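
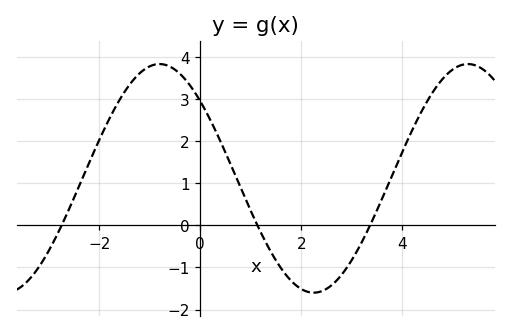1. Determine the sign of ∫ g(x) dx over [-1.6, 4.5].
positive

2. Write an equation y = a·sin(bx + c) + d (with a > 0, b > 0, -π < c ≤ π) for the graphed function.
y = 2.72sin(1.03x + 2.4) + 1.12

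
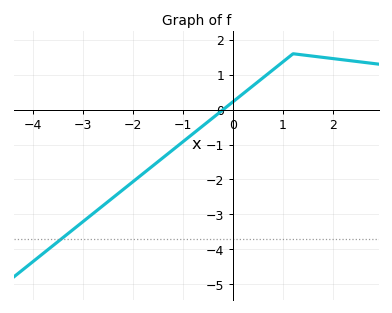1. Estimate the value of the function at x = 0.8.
1.1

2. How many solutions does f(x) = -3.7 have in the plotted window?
1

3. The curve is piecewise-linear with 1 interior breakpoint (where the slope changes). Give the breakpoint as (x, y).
(1.2, 1.6)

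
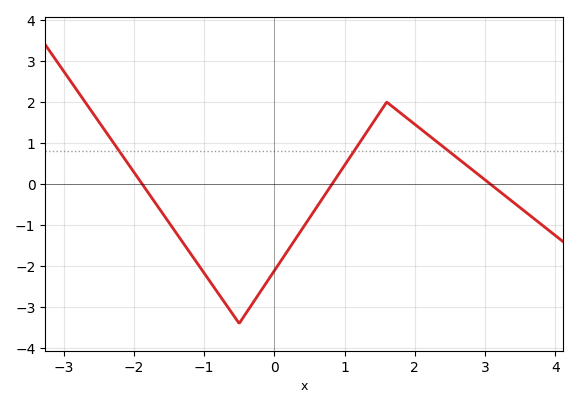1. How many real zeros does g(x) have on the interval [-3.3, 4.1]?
3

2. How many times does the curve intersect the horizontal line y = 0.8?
3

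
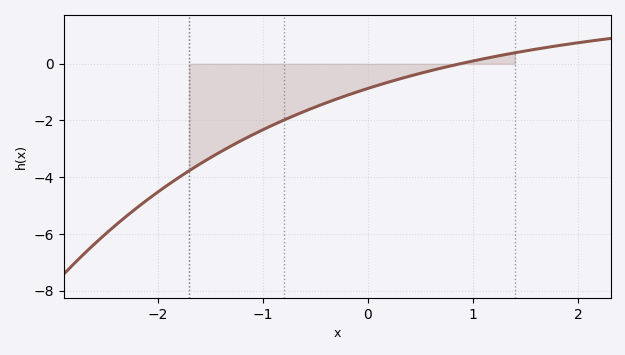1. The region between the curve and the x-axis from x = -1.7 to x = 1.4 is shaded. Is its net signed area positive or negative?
negative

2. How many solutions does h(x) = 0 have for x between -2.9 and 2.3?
1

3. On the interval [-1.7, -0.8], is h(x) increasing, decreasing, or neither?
increasing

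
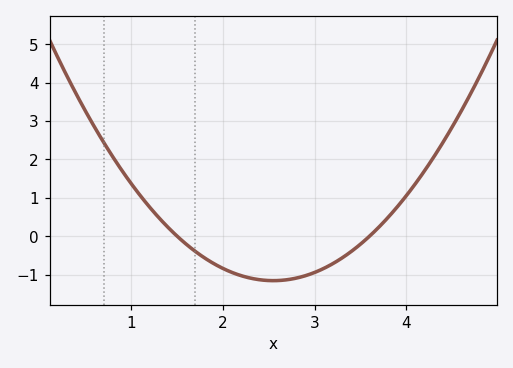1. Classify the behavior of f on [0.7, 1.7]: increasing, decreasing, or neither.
decreasing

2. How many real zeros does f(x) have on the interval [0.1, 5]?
2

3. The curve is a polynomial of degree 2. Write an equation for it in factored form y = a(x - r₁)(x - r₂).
y = 1.05(x - 1.5)(x - 3.6)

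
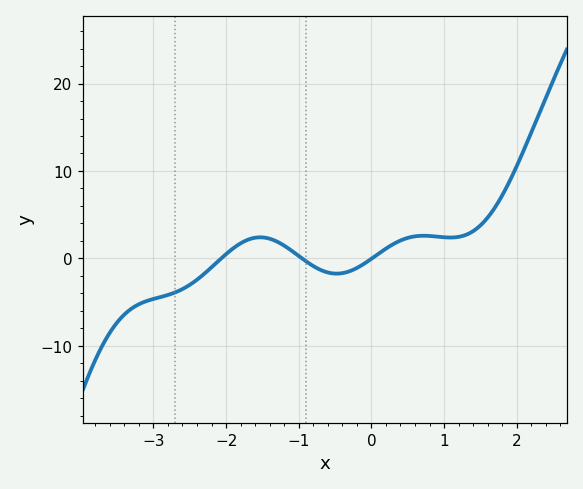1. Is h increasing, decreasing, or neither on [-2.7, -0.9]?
neither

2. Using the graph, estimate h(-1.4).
2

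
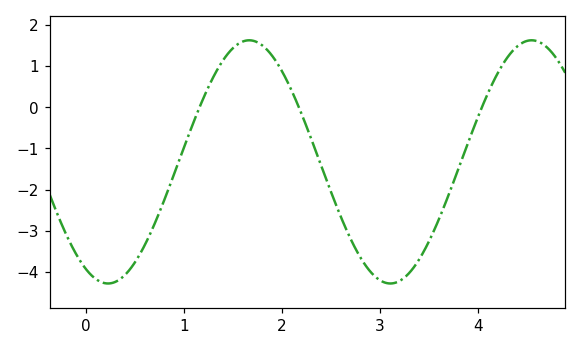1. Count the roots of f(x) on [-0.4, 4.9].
3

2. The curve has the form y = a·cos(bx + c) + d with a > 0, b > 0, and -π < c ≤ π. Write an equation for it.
y = 2.95cos(2.2x + 2.7) - 1.33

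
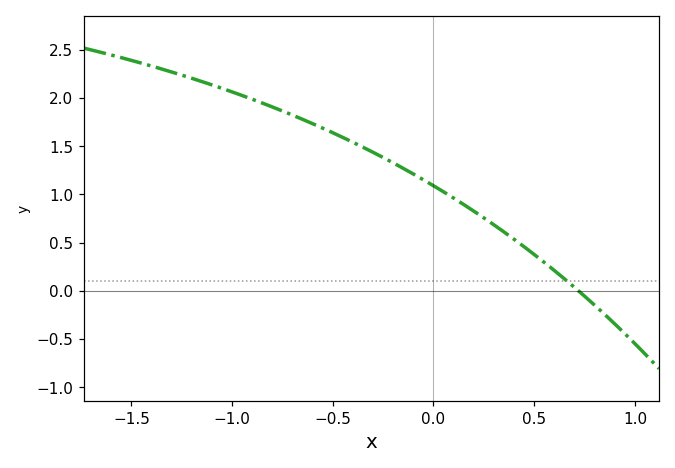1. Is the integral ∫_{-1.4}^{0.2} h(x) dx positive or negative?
positive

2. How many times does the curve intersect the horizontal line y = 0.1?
1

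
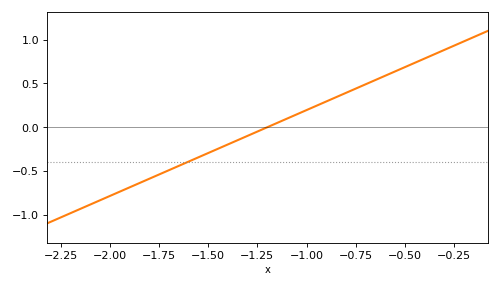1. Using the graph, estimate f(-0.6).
0.588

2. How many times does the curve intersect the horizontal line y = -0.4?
1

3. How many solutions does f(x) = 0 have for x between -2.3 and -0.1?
1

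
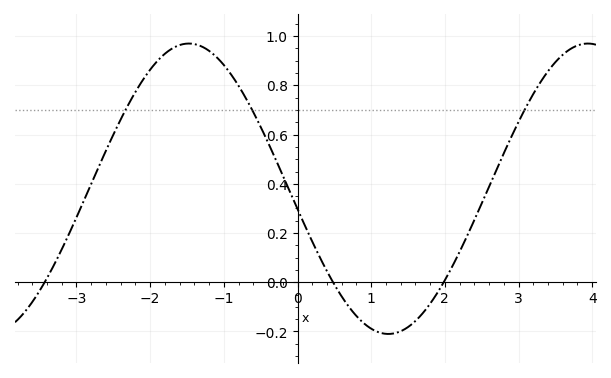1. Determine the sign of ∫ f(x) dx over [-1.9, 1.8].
positive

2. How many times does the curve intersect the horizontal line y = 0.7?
3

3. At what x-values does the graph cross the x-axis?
-3.43, 0.483, 1.98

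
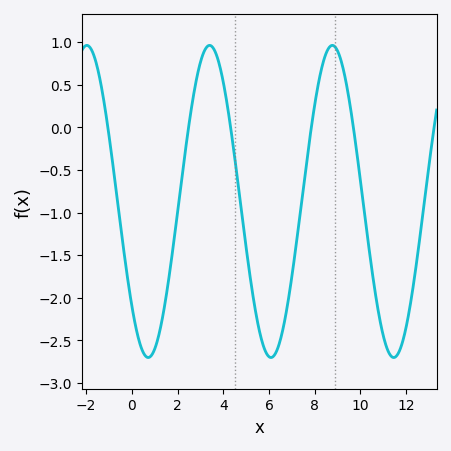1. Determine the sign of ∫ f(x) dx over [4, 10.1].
negative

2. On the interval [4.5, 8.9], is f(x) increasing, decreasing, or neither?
neither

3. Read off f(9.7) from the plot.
-0.014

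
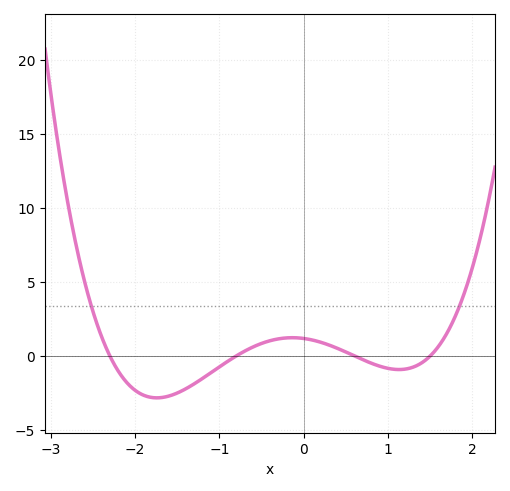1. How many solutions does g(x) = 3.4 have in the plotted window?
2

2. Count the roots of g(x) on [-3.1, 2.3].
4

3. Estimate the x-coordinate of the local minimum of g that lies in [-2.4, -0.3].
-1.7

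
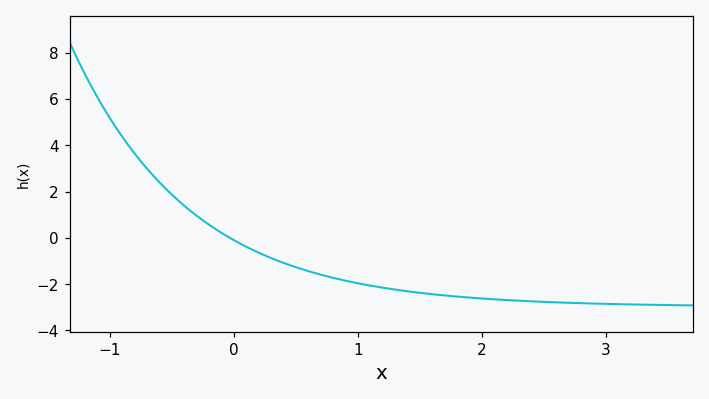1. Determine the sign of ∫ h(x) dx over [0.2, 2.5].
negative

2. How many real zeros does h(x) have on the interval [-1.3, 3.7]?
1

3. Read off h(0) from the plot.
-0.2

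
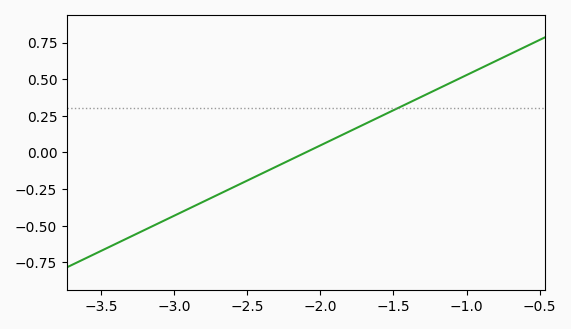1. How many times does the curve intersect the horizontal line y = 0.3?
1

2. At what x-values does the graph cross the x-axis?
-2.1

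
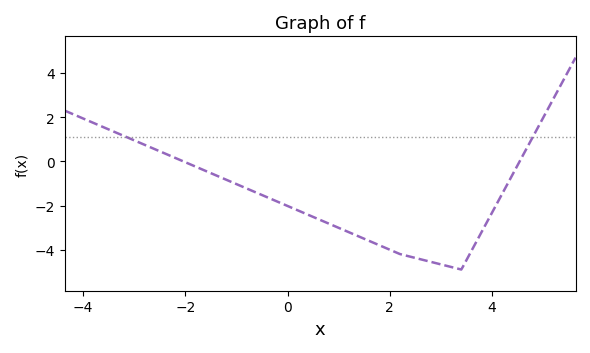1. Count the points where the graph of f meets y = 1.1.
2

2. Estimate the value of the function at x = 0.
-2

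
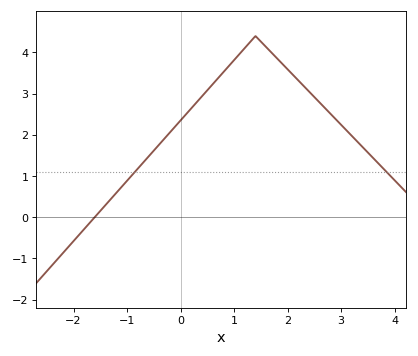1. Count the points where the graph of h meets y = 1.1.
2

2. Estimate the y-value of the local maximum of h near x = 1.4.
4.4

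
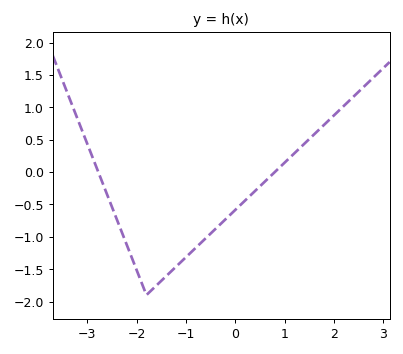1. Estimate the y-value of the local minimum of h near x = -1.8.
-1.9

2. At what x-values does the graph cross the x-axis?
-2.8, 0.8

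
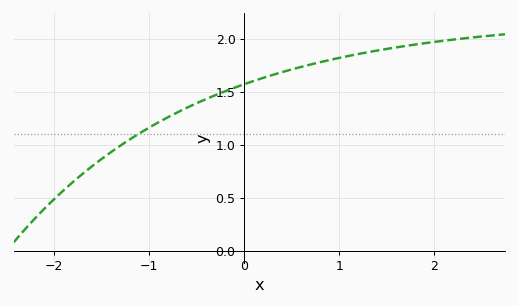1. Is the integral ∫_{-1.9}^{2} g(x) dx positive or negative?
positive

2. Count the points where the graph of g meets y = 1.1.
1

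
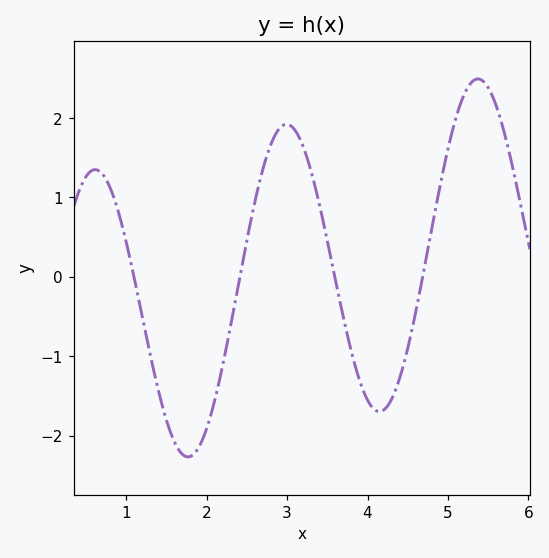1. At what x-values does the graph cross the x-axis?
1.1, 2.41, 3.59, 4.69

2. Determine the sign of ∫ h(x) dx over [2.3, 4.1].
positive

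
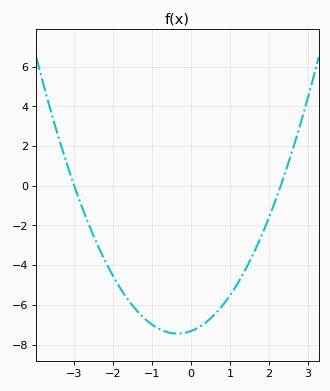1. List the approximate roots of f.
-3, 2.3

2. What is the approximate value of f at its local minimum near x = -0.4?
-7.44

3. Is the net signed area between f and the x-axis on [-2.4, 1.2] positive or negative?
negative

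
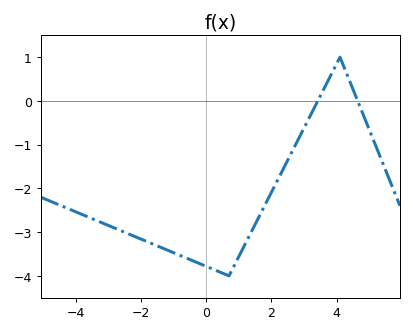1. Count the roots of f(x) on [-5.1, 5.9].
2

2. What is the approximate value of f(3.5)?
0.1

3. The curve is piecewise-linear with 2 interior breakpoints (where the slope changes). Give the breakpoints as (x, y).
(0.7, -4); (4.1, 1)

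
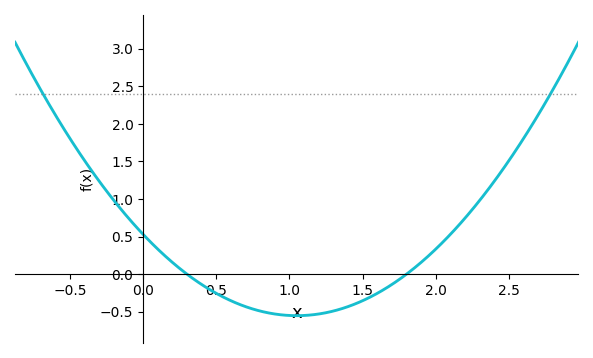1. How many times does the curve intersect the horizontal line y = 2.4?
2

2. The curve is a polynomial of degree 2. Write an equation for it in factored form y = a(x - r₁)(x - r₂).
y = 0.98(x - 0.3)(x - 1.8)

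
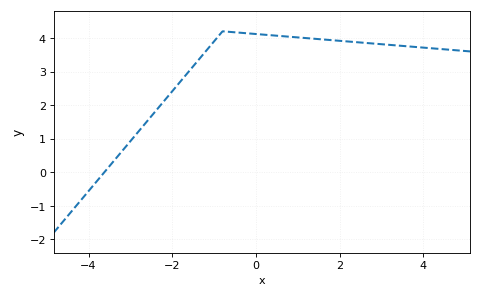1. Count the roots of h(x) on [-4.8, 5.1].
1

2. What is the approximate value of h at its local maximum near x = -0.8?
4.2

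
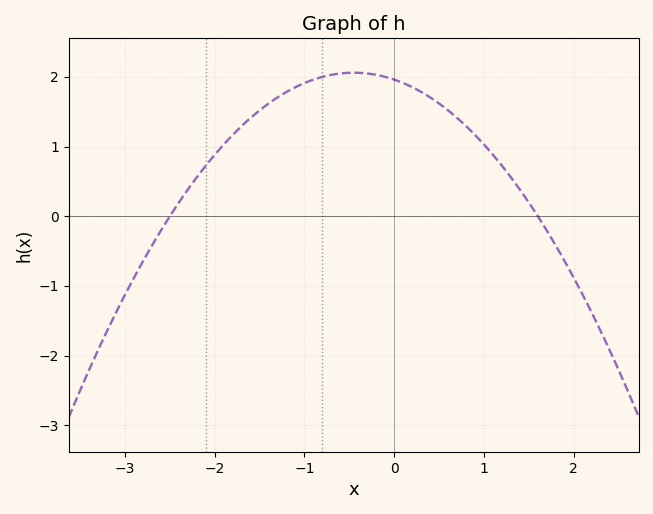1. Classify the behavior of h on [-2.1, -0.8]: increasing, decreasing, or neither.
increasing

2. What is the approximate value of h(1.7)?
-0.206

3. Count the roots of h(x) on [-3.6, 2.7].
2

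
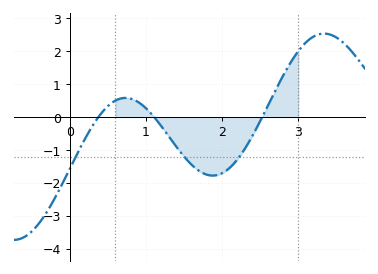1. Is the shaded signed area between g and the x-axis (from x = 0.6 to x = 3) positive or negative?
negative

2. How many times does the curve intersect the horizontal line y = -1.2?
3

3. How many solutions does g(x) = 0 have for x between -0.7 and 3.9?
3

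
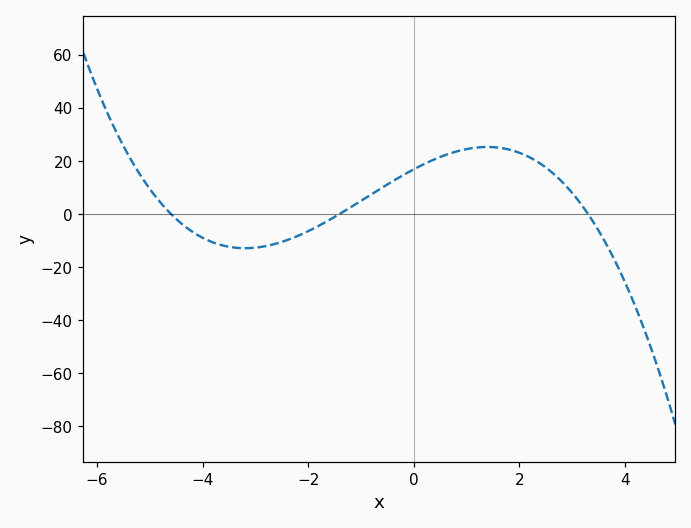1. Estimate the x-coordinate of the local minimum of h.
-3.19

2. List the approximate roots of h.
-4.6, -1.4, 3.3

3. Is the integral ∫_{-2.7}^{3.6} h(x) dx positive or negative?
positive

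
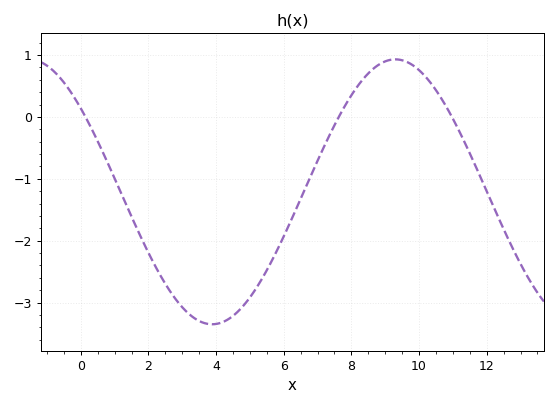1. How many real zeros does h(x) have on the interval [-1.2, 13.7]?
3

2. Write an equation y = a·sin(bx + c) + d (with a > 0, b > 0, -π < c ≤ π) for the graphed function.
y = 2.14sin(0.58x + 2.46) - 1.21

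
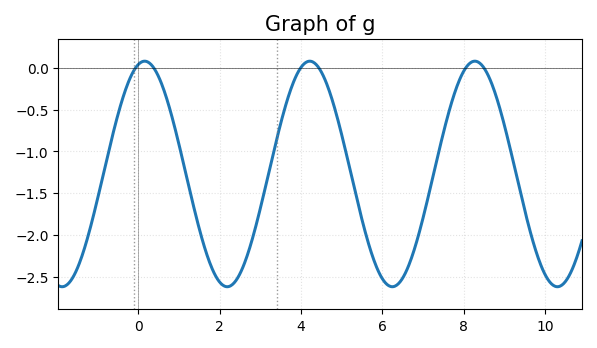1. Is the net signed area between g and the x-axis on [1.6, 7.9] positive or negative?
negative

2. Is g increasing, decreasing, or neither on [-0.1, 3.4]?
neither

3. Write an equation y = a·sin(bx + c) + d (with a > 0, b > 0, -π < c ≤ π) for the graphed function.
y = 1.35sin(1.6x + 1.3) - 1.27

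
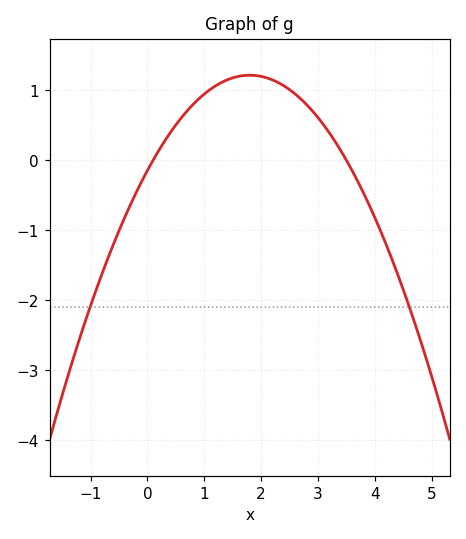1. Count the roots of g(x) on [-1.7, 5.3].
2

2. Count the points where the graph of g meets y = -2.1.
2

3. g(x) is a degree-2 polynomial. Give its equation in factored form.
y = -0.42(x - 0.1)(x - 3.5)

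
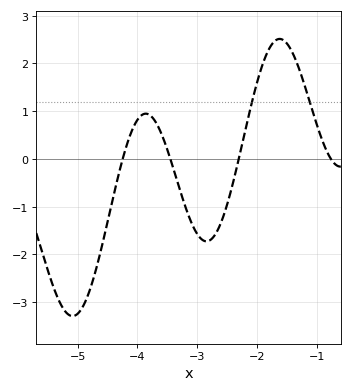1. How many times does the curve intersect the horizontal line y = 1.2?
2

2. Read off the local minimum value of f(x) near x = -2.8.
-1.72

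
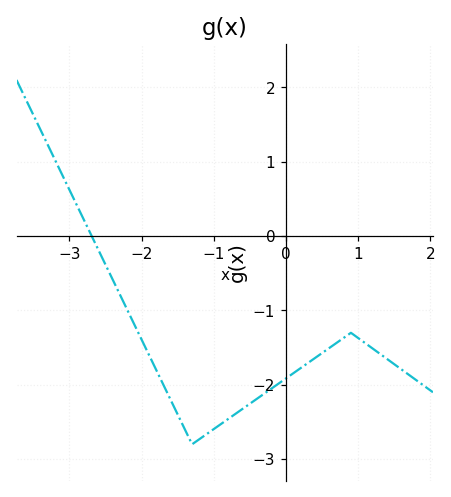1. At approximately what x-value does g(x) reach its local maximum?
0.9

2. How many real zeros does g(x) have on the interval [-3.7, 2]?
1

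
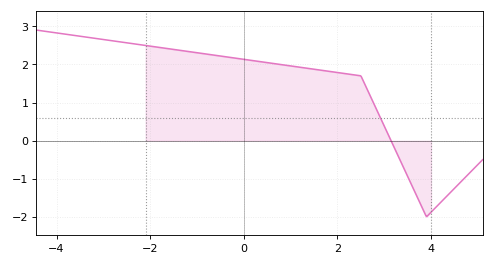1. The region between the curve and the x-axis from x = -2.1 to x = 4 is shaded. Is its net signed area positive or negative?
positive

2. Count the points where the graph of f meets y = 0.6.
1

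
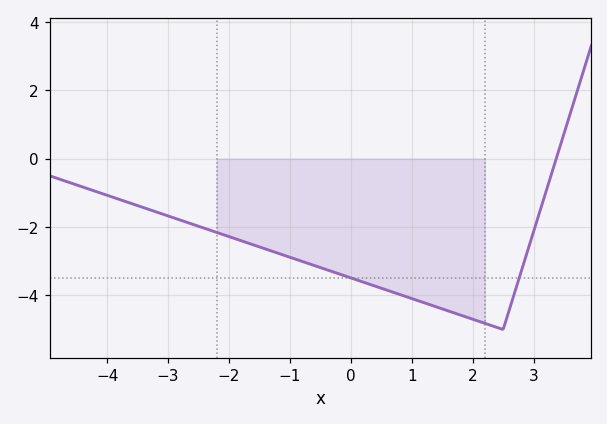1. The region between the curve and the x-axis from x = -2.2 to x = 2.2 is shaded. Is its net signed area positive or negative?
negative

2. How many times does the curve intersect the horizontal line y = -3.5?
2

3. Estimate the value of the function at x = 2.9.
-2.7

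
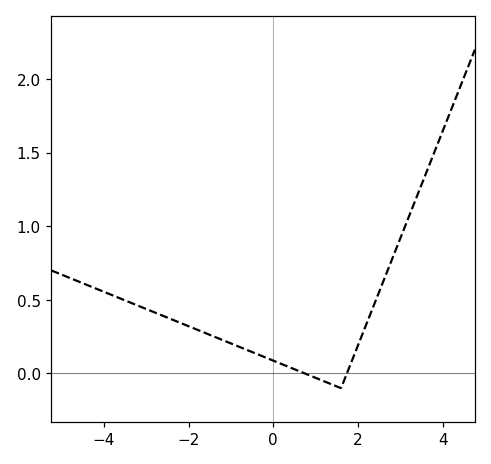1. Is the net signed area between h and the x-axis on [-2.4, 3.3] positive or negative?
positive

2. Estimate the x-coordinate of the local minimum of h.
1.6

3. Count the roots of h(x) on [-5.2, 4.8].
2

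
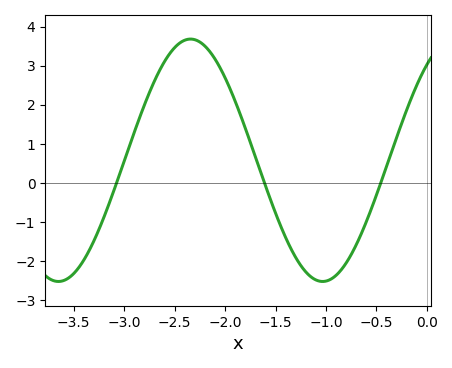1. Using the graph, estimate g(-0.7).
-1.58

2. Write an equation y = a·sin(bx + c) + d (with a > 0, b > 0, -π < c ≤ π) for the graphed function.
y = 3.1sin(2.4x + 0.91) + 0.58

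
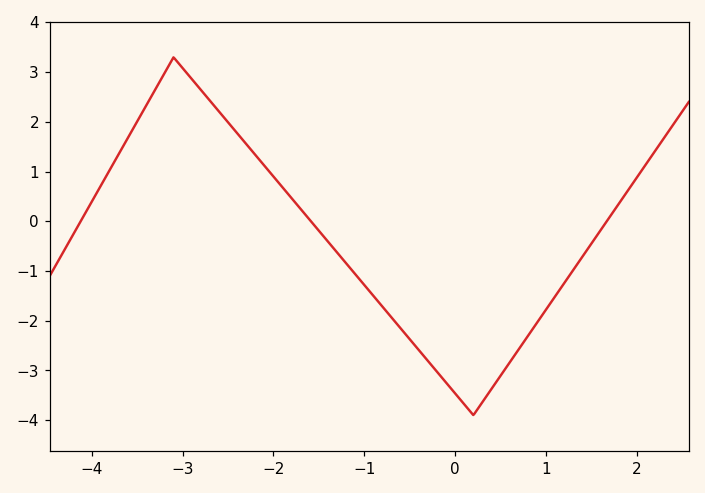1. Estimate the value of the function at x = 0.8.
-2.31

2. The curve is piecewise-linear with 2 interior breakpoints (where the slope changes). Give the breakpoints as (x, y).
(-3.1, 3.3); (0.2, -3.9)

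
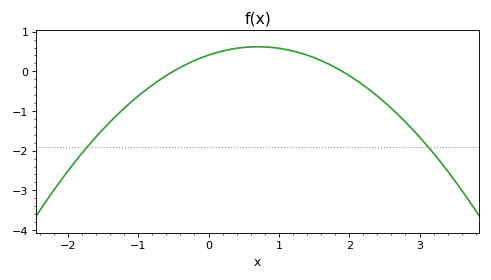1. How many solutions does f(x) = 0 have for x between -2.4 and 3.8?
2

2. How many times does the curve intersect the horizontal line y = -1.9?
2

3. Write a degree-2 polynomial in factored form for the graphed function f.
y = -0.43(x + 0.5)(x - 1.9)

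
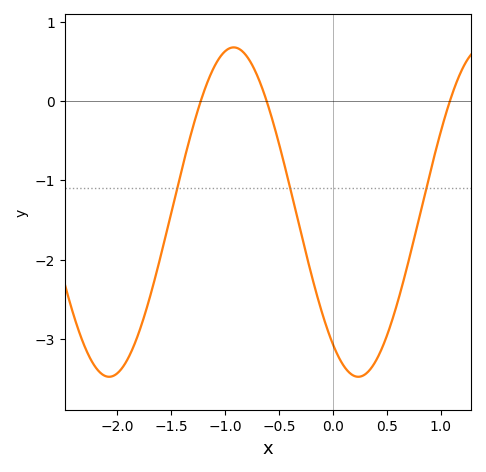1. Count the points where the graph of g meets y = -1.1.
3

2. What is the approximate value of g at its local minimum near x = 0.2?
-3.5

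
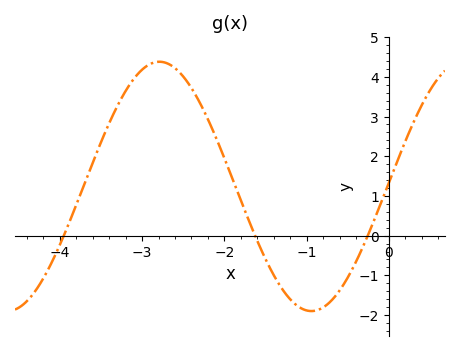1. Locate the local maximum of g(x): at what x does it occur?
-2.8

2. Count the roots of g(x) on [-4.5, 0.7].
3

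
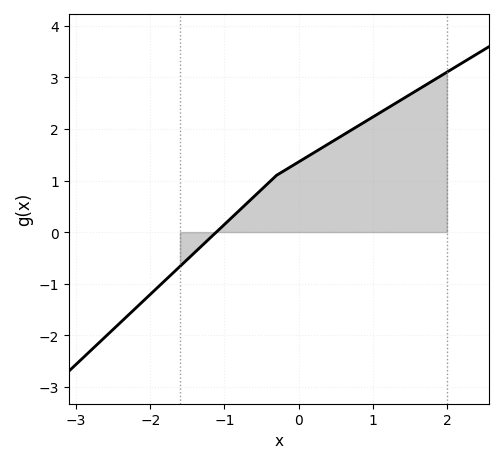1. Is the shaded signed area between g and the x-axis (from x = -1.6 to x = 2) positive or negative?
positive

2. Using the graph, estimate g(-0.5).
0.8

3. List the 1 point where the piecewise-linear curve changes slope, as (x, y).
(-0.3, 1.1)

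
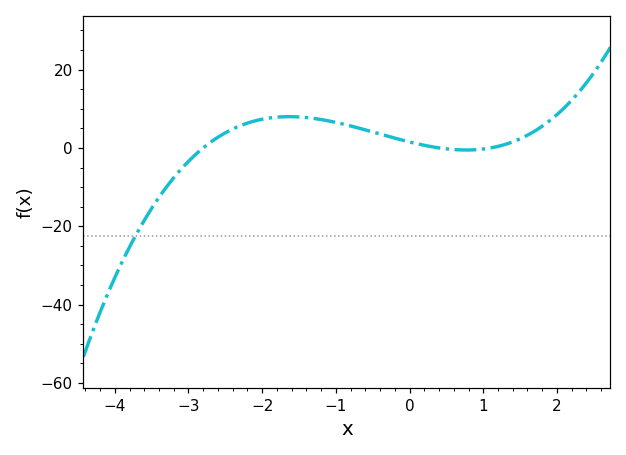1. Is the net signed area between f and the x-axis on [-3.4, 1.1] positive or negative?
positive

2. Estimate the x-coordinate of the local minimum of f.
0.8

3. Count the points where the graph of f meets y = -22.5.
1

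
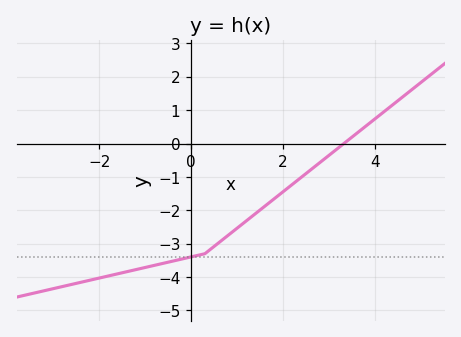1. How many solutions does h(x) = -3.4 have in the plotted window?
1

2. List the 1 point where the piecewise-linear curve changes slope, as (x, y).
(0.3, -3.3)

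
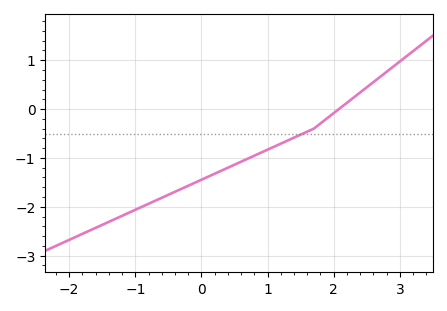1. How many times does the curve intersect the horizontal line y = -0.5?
1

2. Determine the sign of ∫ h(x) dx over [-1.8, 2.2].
negative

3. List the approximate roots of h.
2.08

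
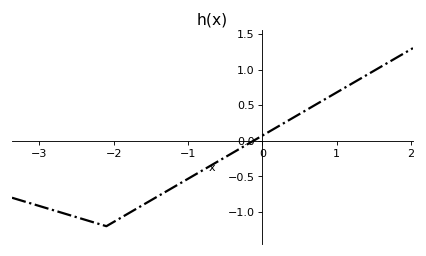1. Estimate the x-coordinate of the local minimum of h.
-2.1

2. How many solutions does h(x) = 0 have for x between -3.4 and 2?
1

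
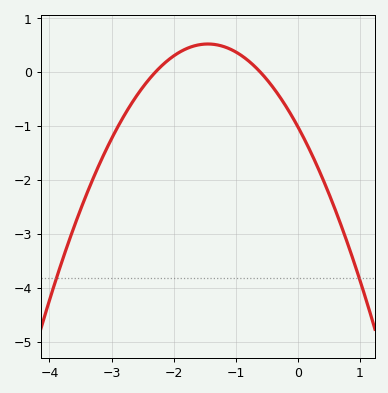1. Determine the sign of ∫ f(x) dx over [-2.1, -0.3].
positive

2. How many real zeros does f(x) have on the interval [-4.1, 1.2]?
2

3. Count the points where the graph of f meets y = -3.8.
2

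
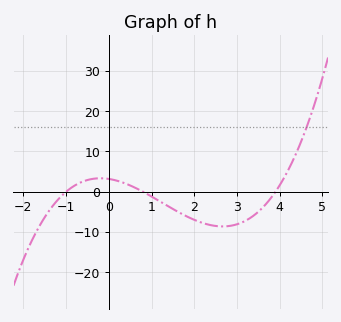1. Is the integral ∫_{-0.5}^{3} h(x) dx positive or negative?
negative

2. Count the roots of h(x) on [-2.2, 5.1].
3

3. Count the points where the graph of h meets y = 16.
1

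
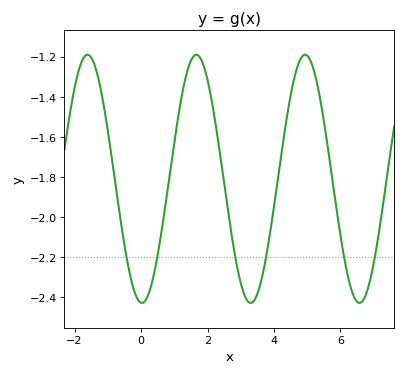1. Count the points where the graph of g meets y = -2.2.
6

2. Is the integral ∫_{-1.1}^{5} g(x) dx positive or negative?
negative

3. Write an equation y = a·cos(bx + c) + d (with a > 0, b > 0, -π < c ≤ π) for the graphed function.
y = 0.62cos(1.92x + 3.09) - 1.81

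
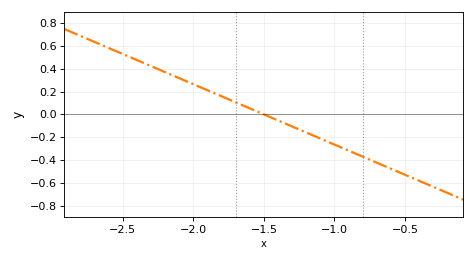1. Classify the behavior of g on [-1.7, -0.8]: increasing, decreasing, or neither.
decreasing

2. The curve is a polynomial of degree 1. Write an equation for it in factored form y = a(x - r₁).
y = -0.53(x + 1.5)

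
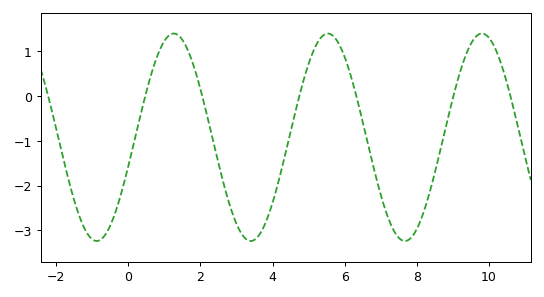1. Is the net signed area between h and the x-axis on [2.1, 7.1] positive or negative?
negative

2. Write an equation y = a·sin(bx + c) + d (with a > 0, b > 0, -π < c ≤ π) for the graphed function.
y = 2.32sin(1.5x - 0.28) - 0.92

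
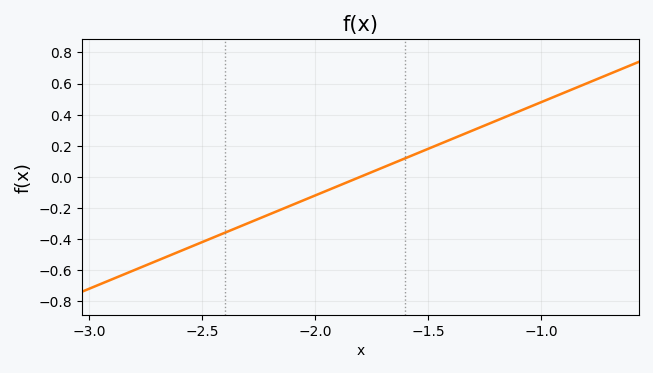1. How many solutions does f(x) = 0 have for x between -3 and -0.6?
1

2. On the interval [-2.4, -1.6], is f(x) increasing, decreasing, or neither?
increasing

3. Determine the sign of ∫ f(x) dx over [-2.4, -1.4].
negative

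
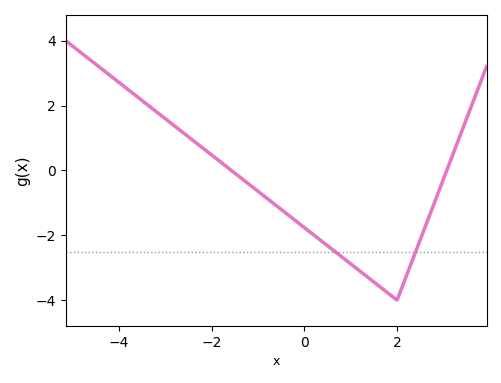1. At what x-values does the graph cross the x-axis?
-1.6, 3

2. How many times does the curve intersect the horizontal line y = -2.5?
2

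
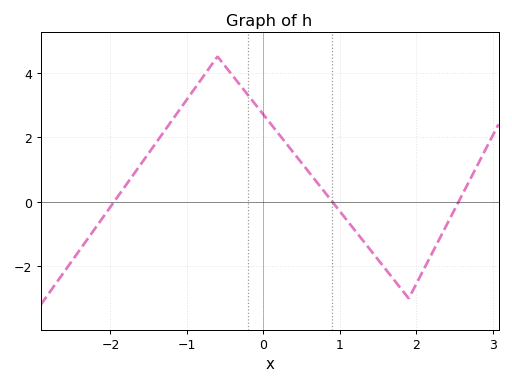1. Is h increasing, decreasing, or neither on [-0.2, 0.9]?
decreasing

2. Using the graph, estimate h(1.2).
-0.8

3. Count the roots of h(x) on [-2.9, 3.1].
3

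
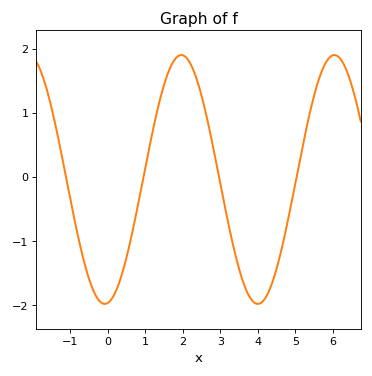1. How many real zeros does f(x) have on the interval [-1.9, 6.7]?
4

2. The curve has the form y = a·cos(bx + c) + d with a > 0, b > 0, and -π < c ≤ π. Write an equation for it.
y = 1.94cos(1.5x - 3) - 0.04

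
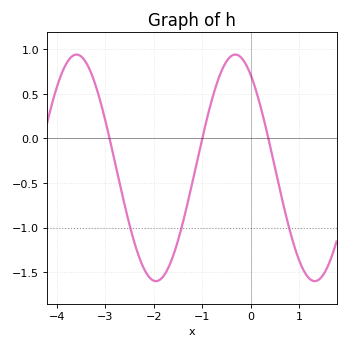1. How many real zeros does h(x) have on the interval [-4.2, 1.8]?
3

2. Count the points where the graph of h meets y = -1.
3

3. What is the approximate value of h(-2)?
-1.6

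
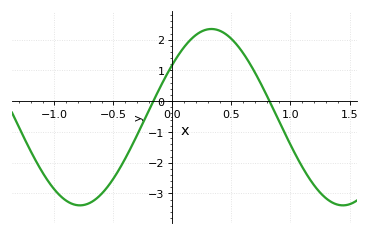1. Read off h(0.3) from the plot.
2.34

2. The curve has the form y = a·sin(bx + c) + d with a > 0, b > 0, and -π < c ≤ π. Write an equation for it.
y = 2.87sin(2.82x + 0.64) - 0.52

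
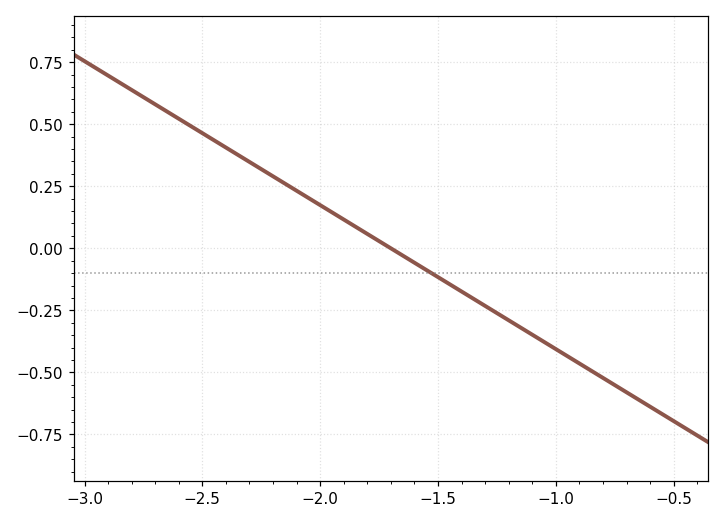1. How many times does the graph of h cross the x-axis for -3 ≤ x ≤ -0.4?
1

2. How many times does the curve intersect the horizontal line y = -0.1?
1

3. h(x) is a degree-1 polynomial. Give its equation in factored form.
y = -0.58(x + 1.7)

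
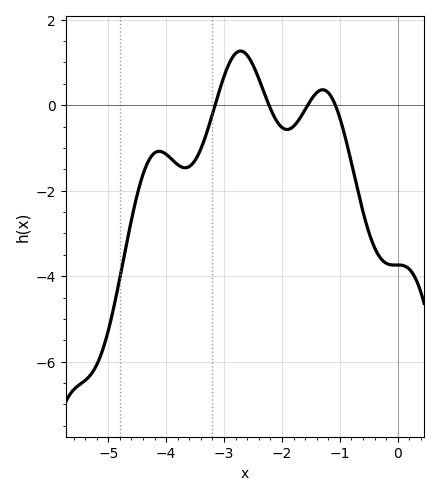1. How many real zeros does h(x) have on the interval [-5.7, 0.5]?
4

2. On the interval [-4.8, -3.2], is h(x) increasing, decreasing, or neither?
neither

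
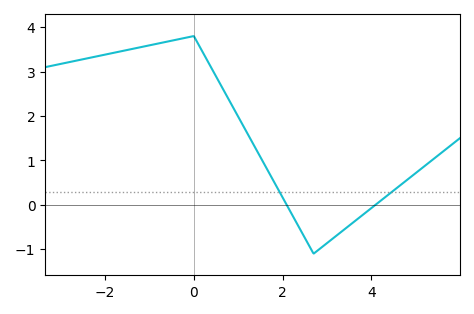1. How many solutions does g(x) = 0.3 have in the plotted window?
2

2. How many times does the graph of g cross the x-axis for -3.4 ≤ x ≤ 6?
2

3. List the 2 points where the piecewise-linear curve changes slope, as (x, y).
(0, 3.8); (2.7, -1.1)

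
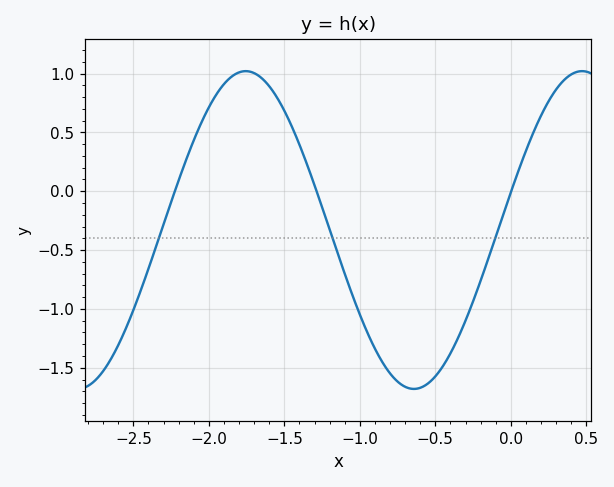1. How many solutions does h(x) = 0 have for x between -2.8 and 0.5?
3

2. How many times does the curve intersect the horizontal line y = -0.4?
3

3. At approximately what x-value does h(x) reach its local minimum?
-0.65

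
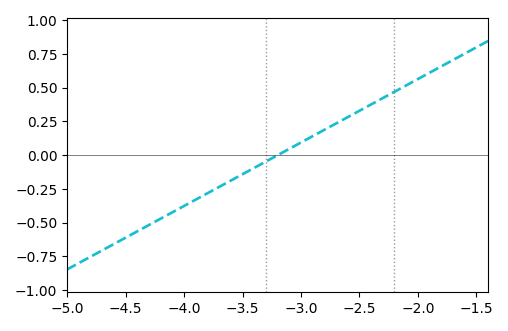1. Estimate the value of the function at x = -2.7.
0.24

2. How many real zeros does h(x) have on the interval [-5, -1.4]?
1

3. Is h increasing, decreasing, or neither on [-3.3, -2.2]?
increasing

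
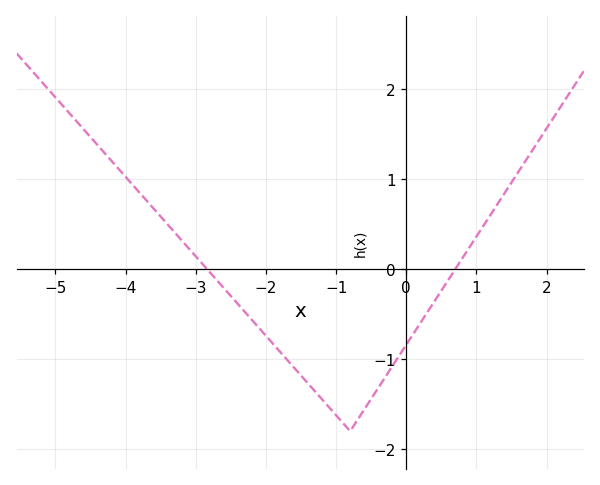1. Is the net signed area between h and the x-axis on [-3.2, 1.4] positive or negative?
negative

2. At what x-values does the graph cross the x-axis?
-2.84, 0.697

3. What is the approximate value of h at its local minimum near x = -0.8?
-1.8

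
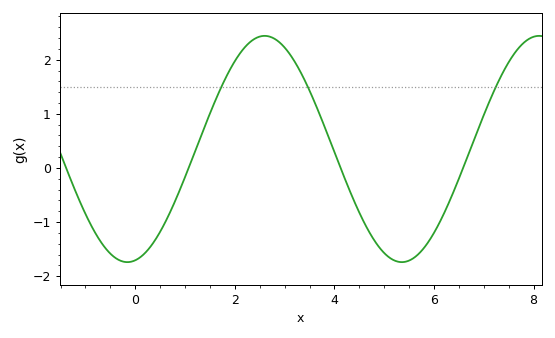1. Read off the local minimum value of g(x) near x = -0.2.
-1.74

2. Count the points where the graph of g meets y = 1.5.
3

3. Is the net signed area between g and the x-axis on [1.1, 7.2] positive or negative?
positive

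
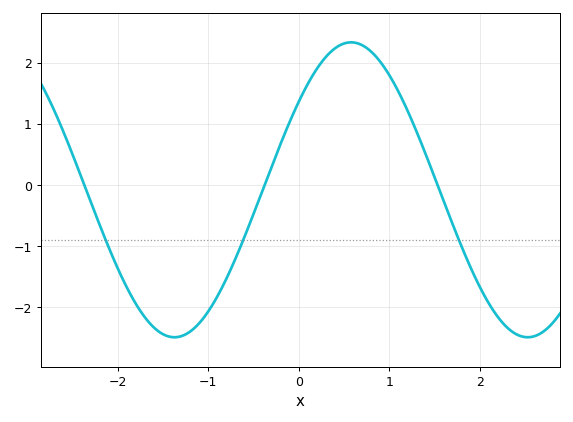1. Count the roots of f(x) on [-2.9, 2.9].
3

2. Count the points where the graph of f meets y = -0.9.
3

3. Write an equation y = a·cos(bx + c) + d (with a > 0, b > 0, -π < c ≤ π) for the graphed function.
y = 2.41cos(1.61x - 0.932) - 0.08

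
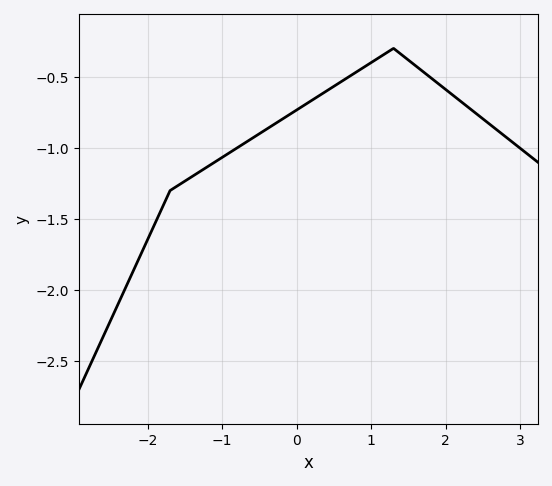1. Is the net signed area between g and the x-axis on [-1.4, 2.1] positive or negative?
negative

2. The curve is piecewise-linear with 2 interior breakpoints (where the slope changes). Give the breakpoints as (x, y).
(-1.7, -1.3); (1.3, -0.3)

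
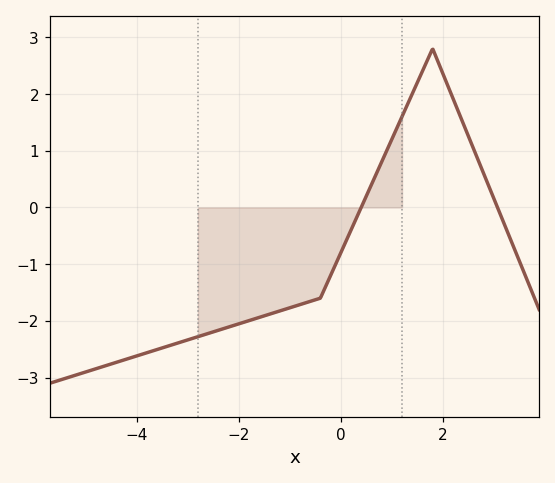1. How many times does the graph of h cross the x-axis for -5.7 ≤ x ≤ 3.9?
2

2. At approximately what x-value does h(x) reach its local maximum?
1.8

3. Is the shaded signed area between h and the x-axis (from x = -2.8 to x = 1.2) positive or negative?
negative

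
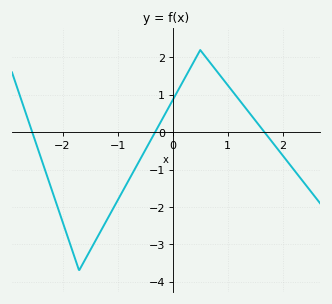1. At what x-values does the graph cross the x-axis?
-2.6, -0.3, 1.7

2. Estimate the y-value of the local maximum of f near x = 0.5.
2.2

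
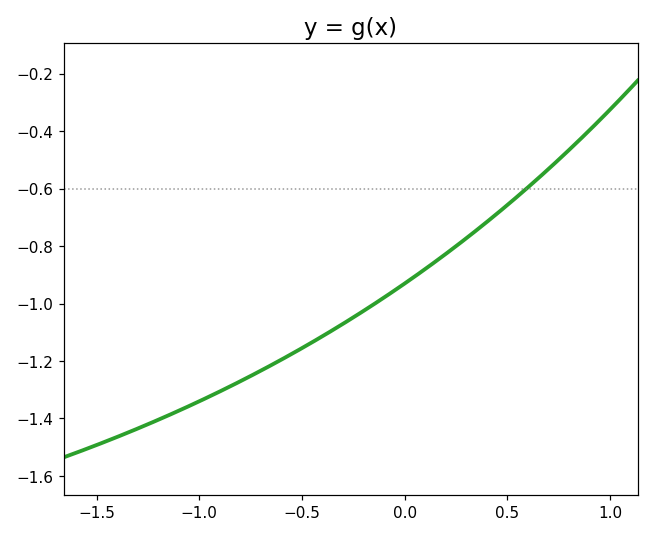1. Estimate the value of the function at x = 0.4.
-0.716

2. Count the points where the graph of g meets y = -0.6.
1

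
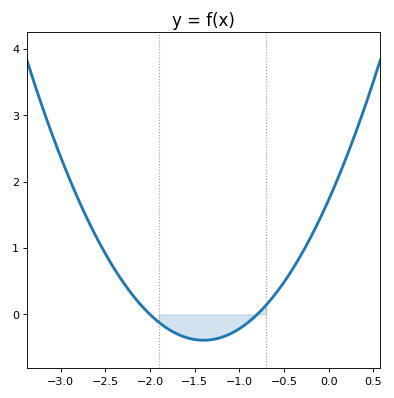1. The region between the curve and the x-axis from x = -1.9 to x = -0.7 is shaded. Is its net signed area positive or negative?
negative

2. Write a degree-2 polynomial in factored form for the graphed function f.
y = 1.08(x + 2)(x + 0.8)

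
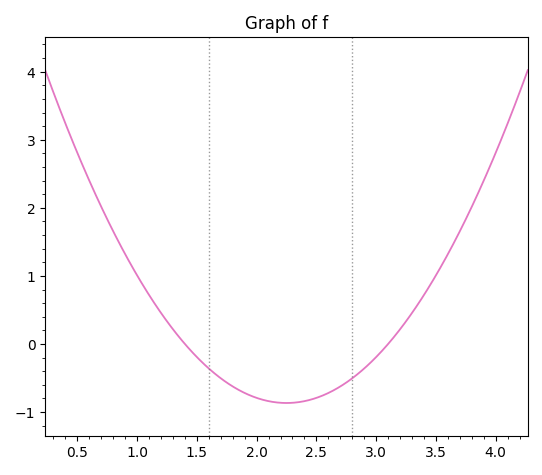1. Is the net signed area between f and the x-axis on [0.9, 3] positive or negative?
negative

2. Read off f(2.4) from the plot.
-0.84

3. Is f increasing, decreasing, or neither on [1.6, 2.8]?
neither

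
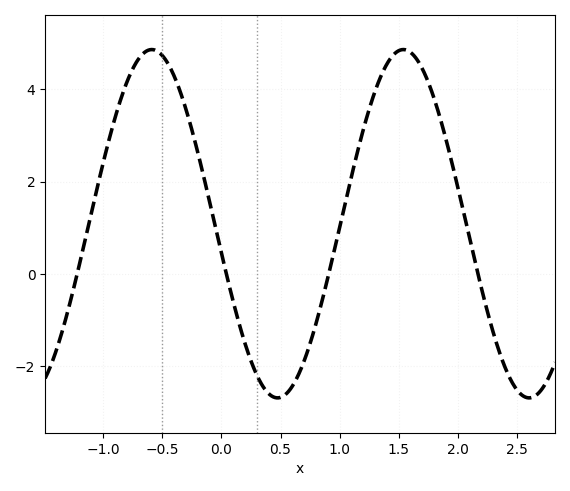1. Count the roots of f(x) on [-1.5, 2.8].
4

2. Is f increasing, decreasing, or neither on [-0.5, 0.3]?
decreasing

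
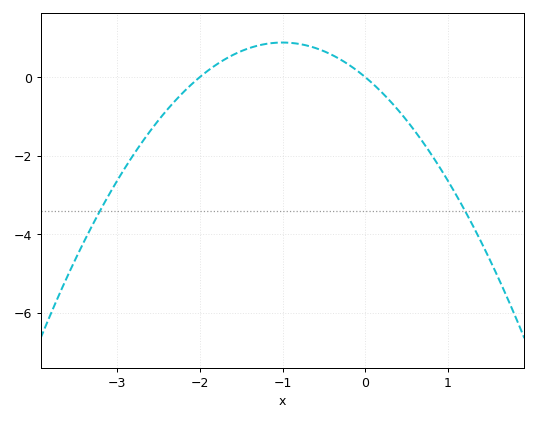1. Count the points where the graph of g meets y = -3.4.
2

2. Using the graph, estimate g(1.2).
-3.4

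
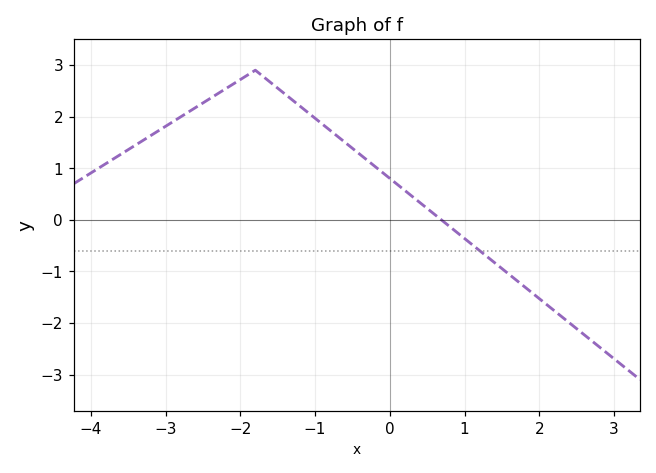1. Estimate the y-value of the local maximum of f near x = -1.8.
2.9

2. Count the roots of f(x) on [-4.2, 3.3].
1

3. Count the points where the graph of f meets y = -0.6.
1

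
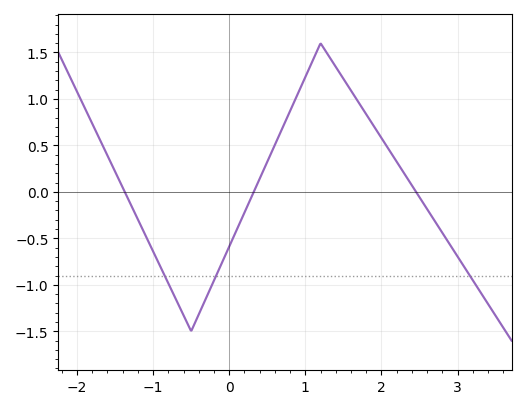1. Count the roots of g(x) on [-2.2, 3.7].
3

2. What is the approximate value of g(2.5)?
-0.057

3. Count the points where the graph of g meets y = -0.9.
3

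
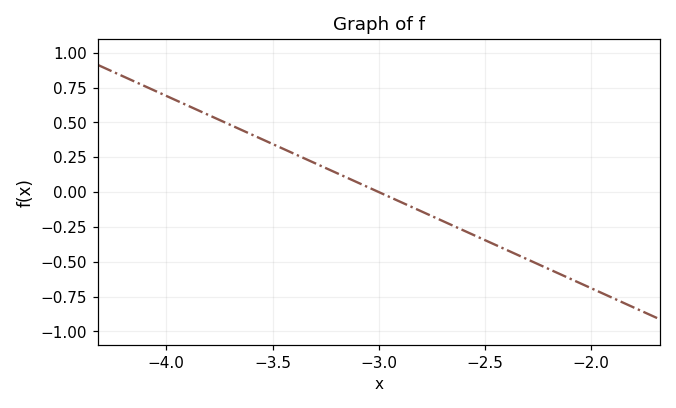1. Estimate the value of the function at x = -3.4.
0.3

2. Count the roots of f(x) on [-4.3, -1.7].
1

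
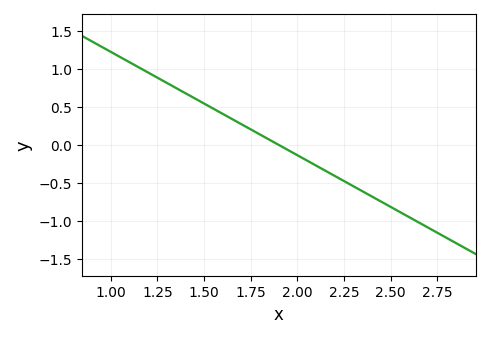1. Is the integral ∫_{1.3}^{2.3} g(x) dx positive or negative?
positive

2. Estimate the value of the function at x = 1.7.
0.272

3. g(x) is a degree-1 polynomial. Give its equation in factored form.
y = -1.36(x - 1.9)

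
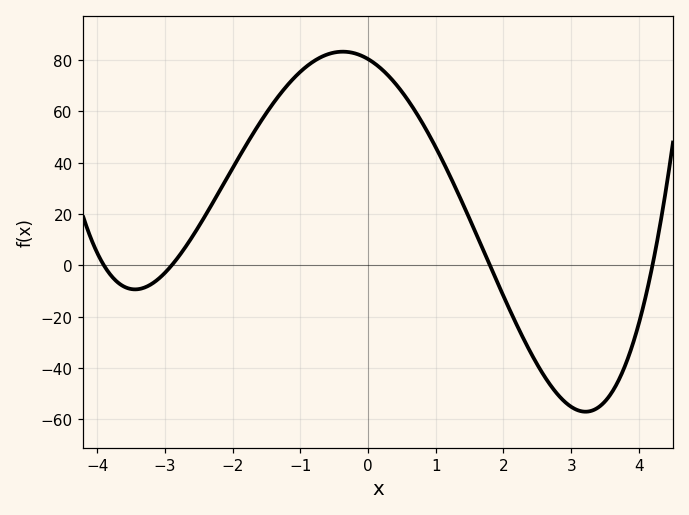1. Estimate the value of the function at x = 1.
46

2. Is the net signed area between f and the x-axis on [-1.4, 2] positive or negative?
positive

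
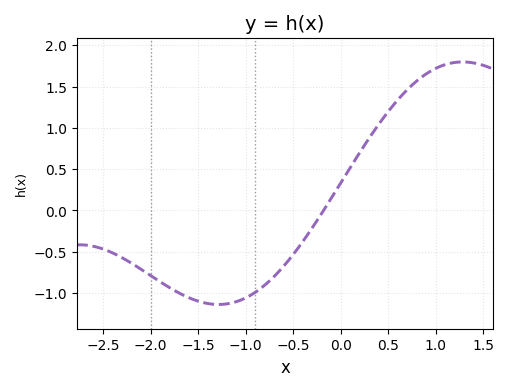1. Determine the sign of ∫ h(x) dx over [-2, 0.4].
negative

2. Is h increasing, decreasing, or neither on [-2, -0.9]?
neither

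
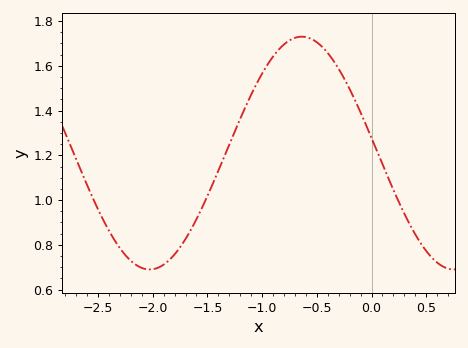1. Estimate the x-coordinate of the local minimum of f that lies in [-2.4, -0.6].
-2.03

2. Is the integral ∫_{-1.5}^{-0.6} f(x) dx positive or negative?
positive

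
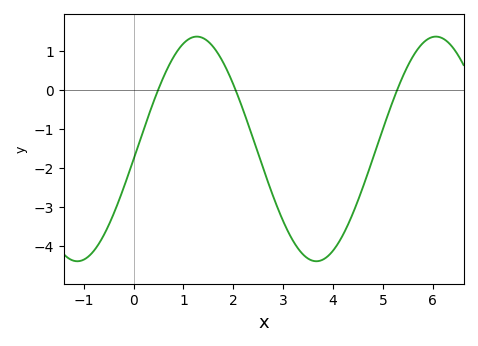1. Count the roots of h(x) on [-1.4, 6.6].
3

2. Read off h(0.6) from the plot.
0.337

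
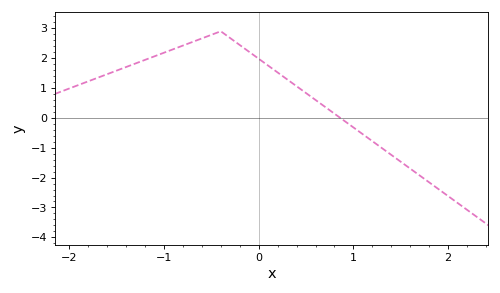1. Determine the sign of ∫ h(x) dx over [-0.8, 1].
positive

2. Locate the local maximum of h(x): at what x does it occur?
-0.399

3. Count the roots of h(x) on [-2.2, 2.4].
1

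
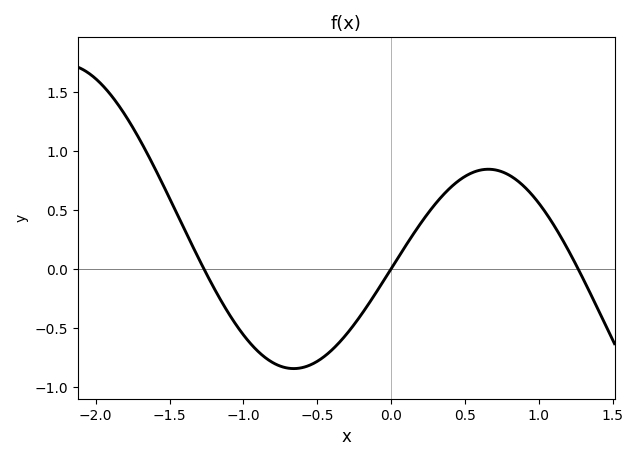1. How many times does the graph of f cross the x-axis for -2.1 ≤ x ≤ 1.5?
3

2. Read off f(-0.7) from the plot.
-0.842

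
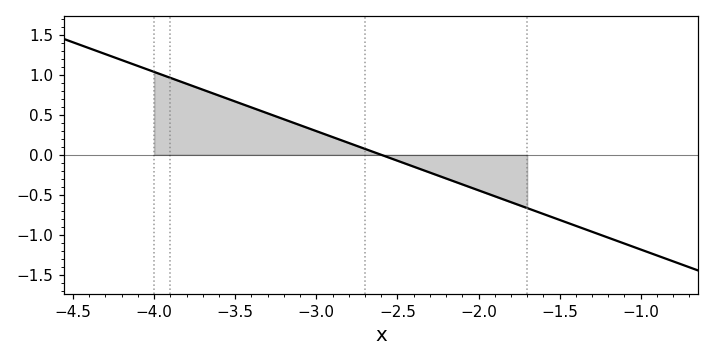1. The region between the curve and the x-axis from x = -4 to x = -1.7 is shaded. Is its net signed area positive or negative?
positive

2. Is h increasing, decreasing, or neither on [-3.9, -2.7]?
decreasing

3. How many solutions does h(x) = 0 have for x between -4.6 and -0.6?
1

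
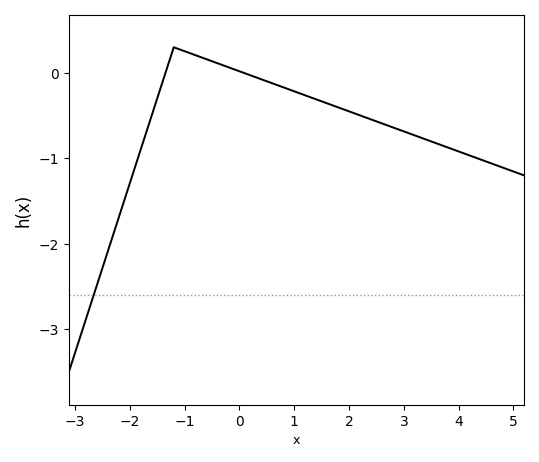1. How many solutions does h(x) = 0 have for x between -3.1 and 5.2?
2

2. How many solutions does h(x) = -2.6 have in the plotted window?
1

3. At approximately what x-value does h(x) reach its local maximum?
-1.2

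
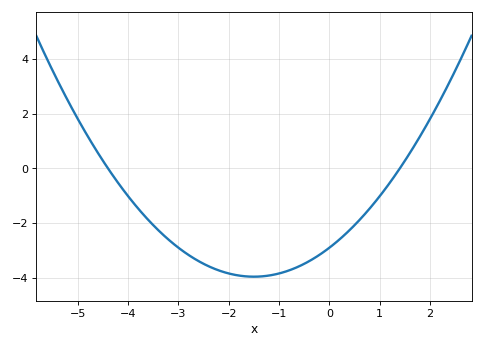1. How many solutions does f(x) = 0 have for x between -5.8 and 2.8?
2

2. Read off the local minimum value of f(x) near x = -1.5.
-3.95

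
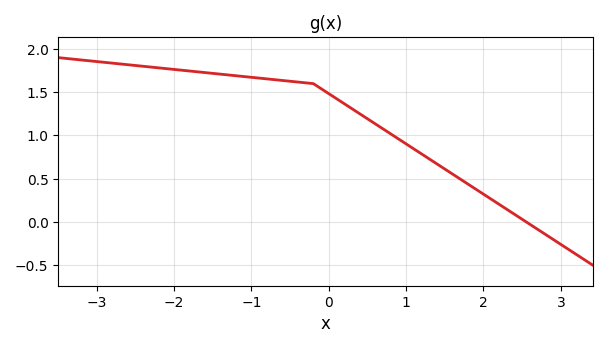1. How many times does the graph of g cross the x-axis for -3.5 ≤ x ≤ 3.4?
1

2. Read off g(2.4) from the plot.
0.087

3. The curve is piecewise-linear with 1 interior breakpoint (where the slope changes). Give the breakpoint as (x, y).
(-0.2, 1.6)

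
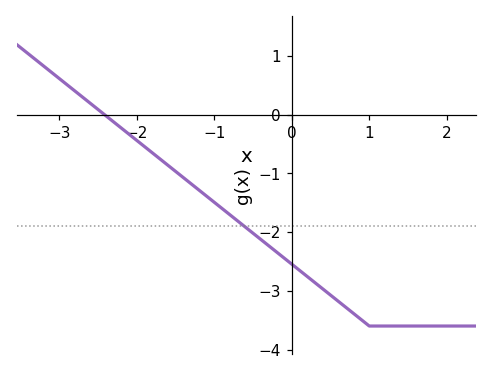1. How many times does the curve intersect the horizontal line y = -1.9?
1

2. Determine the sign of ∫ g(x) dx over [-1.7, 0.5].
negative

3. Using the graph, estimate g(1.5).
-3.6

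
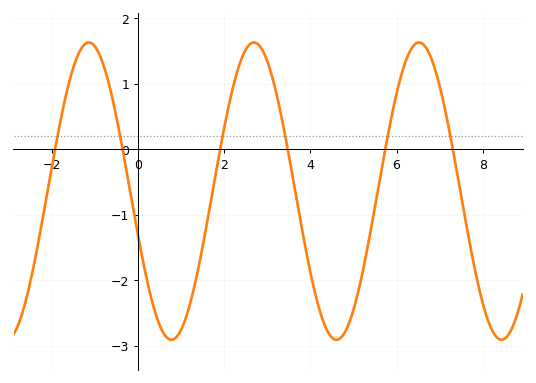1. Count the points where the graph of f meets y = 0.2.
6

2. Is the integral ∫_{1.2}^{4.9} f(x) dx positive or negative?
negative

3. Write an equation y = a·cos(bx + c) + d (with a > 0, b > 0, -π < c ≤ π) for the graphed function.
y = 2.27cos(1.64x + 1.87) - 0.64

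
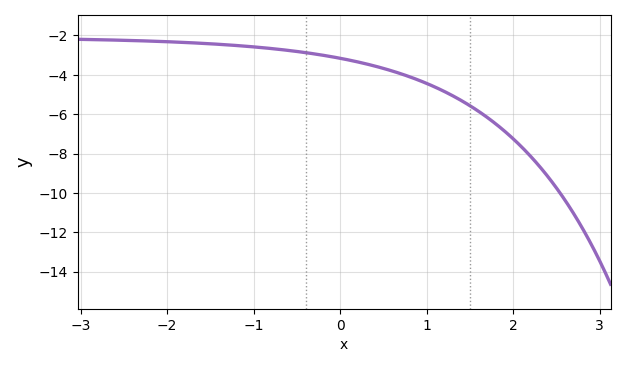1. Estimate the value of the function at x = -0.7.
-2.8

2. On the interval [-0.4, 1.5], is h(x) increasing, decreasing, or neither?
decreasing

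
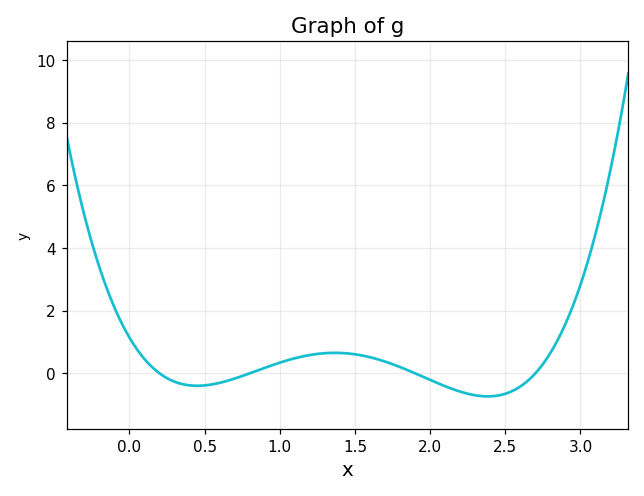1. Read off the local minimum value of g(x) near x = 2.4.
-0.735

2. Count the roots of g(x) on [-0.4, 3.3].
4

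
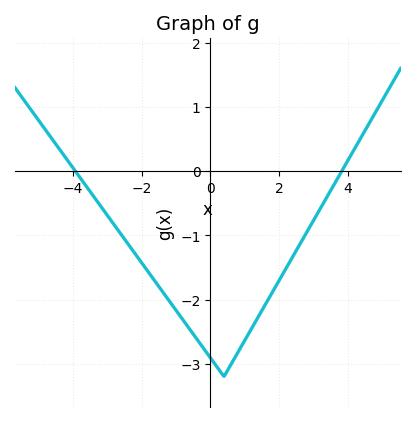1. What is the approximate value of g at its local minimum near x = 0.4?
-3.2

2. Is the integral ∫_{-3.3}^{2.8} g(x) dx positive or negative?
negative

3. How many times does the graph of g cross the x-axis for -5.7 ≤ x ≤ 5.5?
2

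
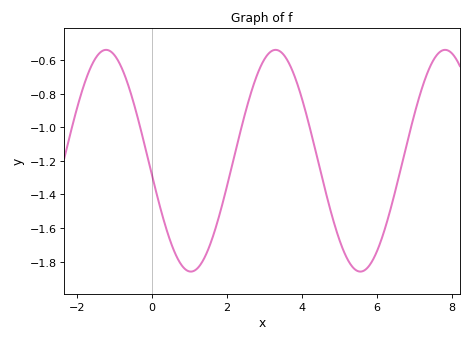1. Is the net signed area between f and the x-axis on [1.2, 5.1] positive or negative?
negative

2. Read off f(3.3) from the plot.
-0.54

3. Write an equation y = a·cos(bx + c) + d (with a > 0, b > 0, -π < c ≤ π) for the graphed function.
y = 0.66cos(1.4x + 1.7) - 1.2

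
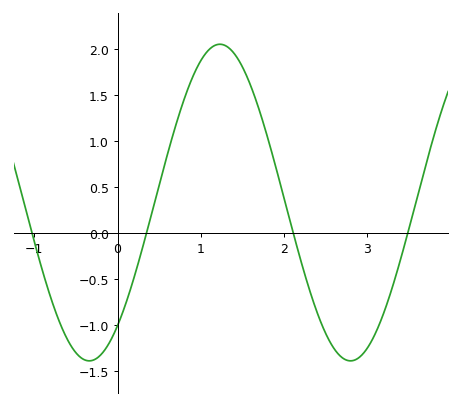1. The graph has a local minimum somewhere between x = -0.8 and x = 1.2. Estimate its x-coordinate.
-0.3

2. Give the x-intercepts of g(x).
-1, 0.3, 2.1, 3.5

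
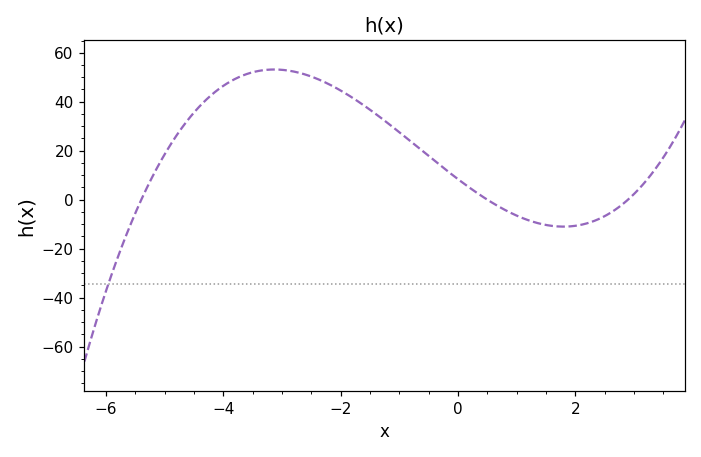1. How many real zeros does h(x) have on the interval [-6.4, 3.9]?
3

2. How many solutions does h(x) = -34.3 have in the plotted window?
1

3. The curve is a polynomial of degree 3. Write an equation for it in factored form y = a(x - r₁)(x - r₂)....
y = 1.07(x + 5.4)(x - 0.5)(x - 2.9)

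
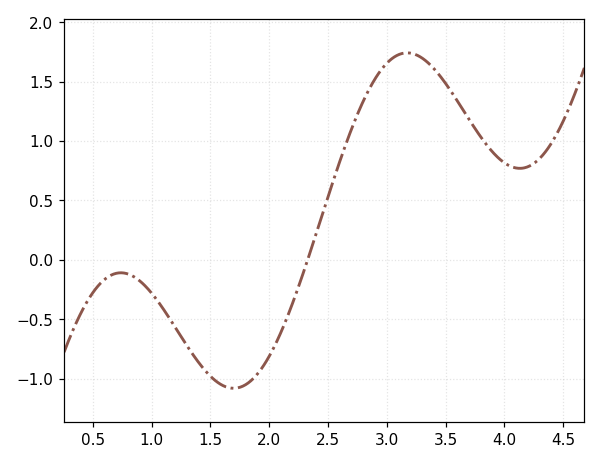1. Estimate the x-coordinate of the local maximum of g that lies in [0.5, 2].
0.737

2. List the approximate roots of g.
2.33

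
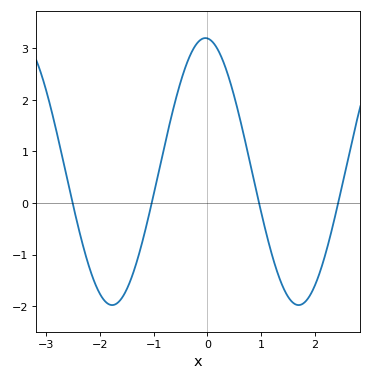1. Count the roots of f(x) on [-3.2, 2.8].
4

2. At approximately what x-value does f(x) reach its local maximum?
0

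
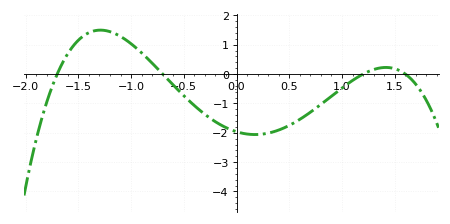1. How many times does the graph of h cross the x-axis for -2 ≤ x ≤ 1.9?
4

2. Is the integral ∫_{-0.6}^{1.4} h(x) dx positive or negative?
negative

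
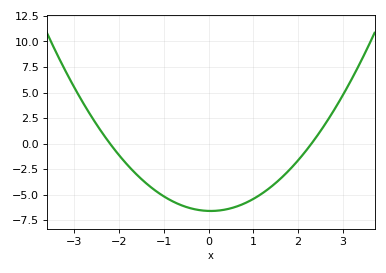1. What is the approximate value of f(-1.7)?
-2.6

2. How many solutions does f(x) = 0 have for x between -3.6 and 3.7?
2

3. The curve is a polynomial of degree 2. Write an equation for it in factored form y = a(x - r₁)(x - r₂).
y = 1.3(x + 2.2)(x - 2.3)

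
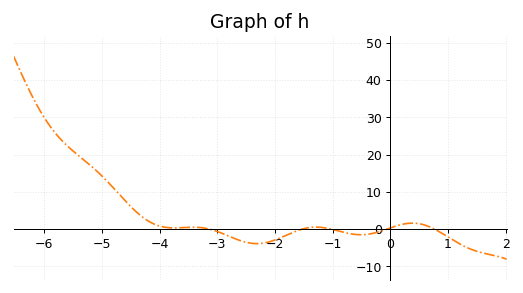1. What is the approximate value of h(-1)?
0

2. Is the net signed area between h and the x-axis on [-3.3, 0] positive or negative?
negative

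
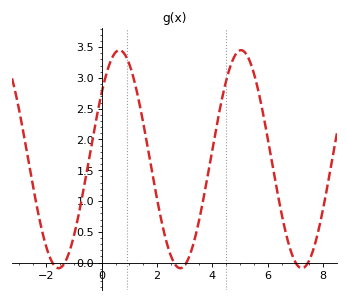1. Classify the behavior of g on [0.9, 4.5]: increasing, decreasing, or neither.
neither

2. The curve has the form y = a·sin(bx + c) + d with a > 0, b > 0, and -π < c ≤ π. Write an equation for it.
y = 1.77sin(1.43x + 0.66) + 1.68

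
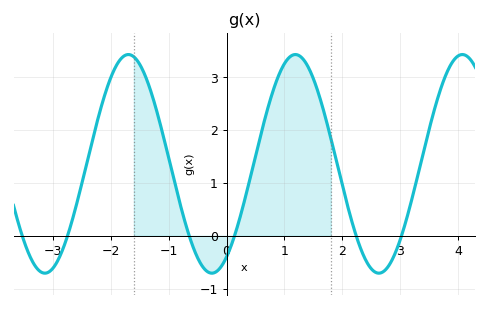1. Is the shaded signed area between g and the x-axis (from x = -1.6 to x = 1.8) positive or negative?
positive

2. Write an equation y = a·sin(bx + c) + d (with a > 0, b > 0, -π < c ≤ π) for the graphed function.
y = 2.07sin(2.2x - 1) + 1.36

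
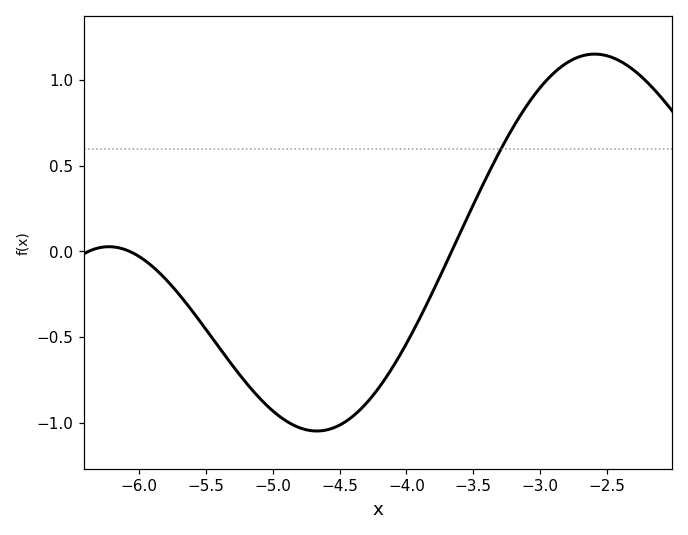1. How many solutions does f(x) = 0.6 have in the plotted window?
1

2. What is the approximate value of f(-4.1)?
-0.65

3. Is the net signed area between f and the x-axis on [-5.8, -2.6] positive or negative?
negative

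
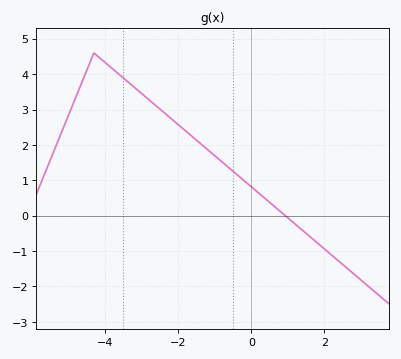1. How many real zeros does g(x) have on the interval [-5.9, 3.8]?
1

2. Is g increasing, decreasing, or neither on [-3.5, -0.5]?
decreasing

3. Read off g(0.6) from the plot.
0.289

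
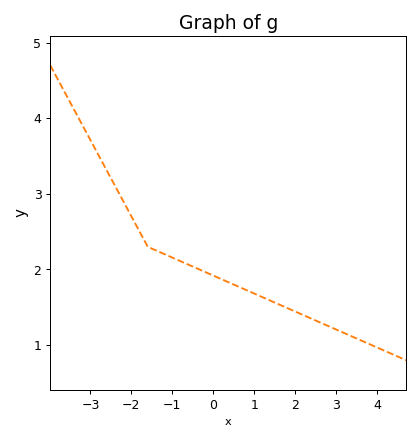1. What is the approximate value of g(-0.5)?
2.04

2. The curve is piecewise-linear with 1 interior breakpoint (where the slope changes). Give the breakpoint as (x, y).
(-1.6, 2.3)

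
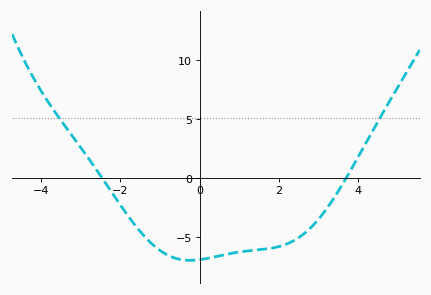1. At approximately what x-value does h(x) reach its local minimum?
-0.242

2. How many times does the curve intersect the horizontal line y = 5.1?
2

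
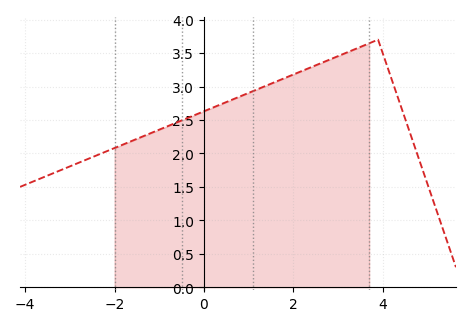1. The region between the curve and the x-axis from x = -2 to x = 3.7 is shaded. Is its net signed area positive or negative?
positive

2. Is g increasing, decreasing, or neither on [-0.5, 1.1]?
increasing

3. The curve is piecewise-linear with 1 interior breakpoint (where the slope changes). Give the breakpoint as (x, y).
(3.9, 3.7)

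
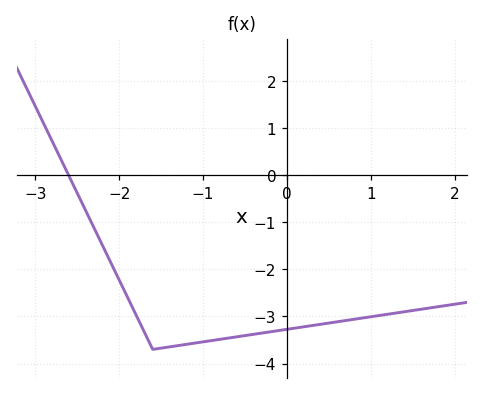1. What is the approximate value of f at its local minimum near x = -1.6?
-3.7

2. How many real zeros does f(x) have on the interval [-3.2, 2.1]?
1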